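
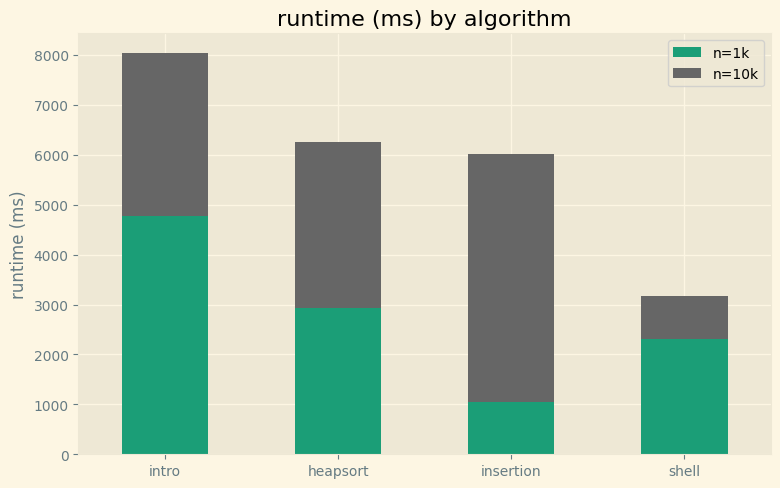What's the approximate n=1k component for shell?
n=1k top ≈ 2000, bottom ≈ 0; segment ≈ 2000.

≈ 2000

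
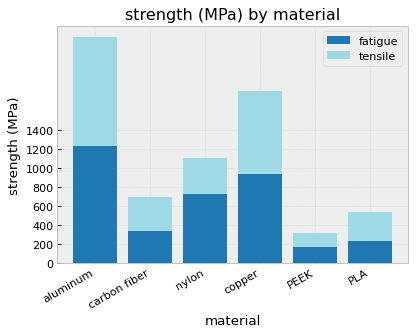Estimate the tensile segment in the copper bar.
≈ 800

tensile top ≈ 1800, bottom ≈ 1000; segment ≈ 800.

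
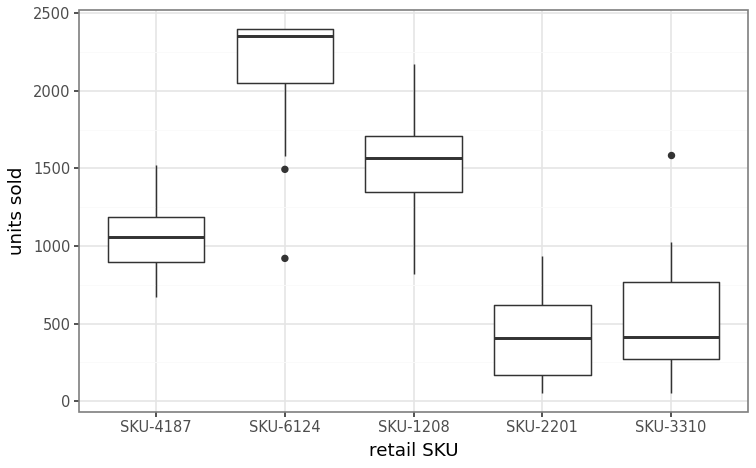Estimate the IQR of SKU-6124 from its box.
Q3 ≈ 2400, Q1 ≈ 2000; IQR ≈ 400.

≈ 400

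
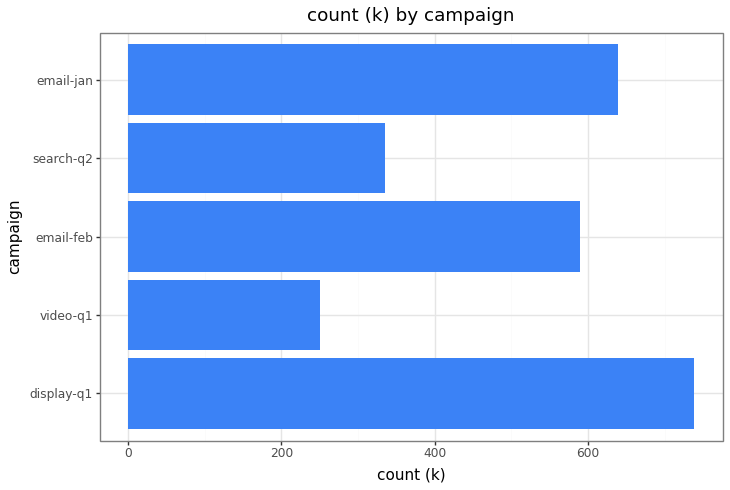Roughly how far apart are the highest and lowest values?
≈ 500

Max display-q1 ≈ 700, min video-q1 ≈ 200; range ≈ 500.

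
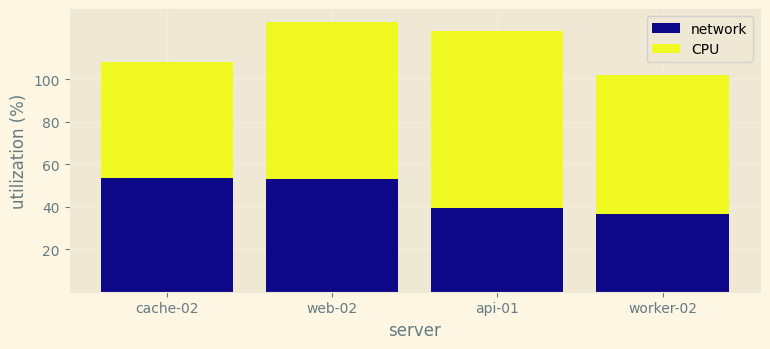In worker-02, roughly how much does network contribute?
network top ≈ 40, bottom ≈ 0; segment ≈ 40.

≈ 40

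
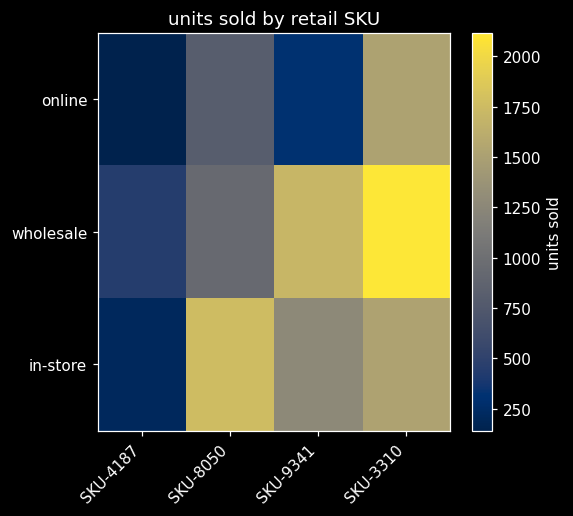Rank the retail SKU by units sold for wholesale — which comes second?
SKU-9341

Top 3 for wholesale: SKU-3310 ≈ 2200, SKU-9341 ≈ 1800, SKU-8050 ≈ 1000.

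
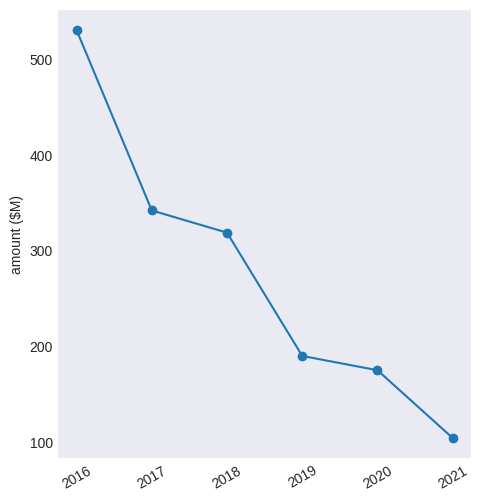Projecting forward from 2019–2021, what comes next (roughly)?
≈ 50

Last three: 200, 150, 100 → slope ≈ -50/step → next ≈ 50.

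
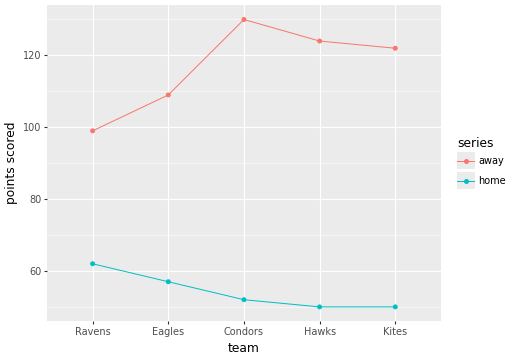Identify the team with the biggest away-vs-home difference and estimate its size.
Condors: away ≈ 130, home ≈ 50 → gap ≈ 80. Next-largest (Hawks) is only ≈ 70.

Condors, ≈ 80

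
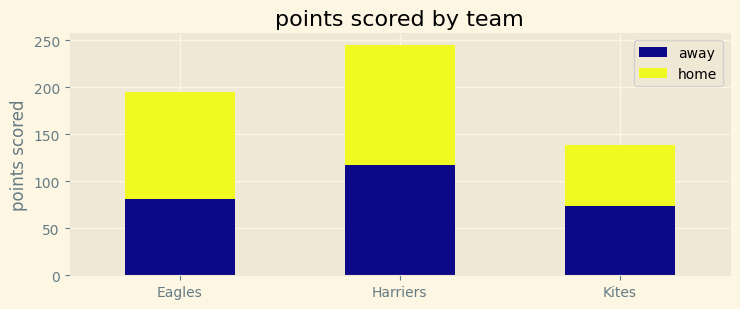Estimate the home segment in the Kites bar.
≈ 75

home top ≈ 150, bottom ≈ 75; segment ≈ 75.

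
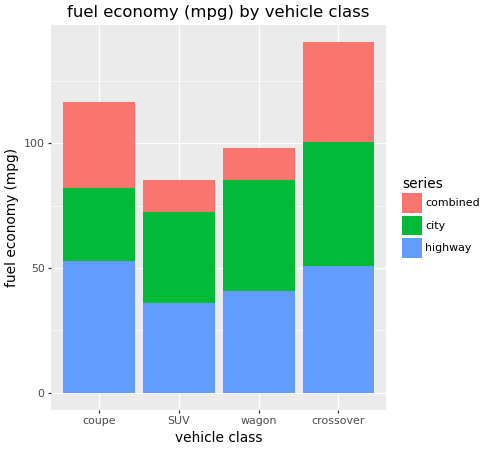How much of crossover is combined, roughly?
combined top ≈ 140, bottom ≈ 100; segment ≈ 40.

≈ 40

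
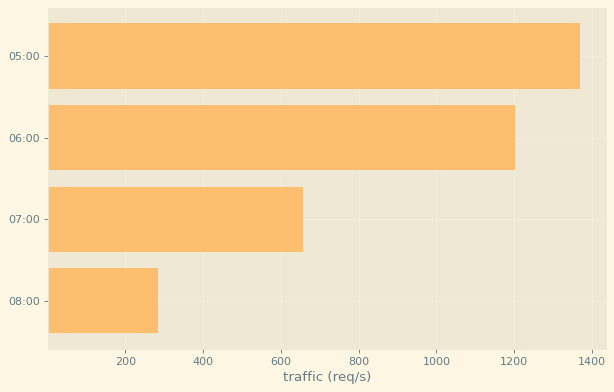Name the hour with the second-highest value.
06:00

Top 3: 05:00 ≈ 1400, 06:00 ≈ 1200, 07:00 ≈ 600.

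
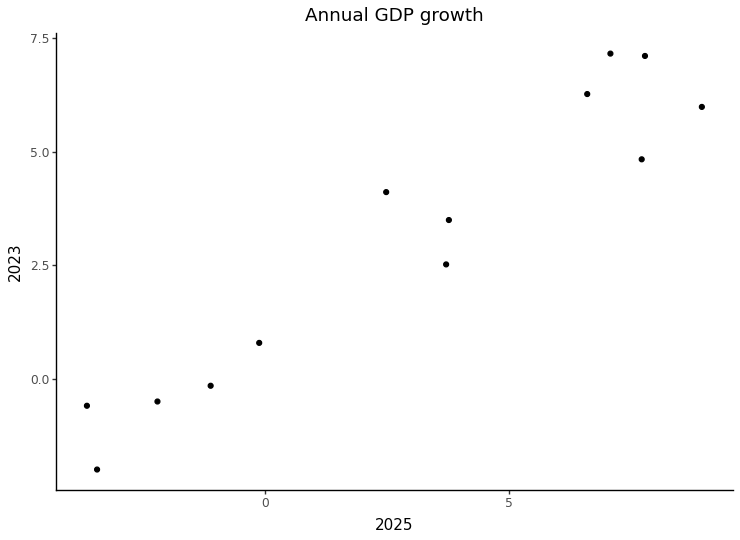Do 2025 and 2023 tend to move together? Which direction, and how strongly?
positive, strong

Points are positively correlated; strong (|r| ≈ 1.0).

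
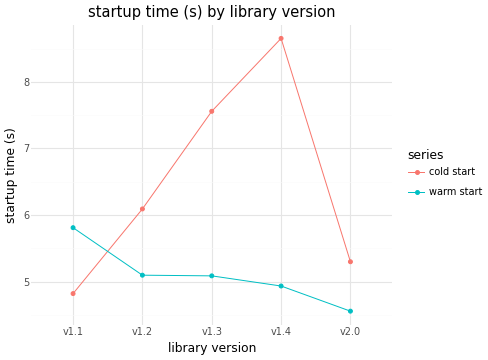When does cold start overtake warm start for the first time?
v1.1: cold start ≈ 5.0 vs warm start ≈ 6.0 (not yet); v1.2: cold start ≈ 6.0 vs warm start ≈ 5.0 (first crossover).

v1.2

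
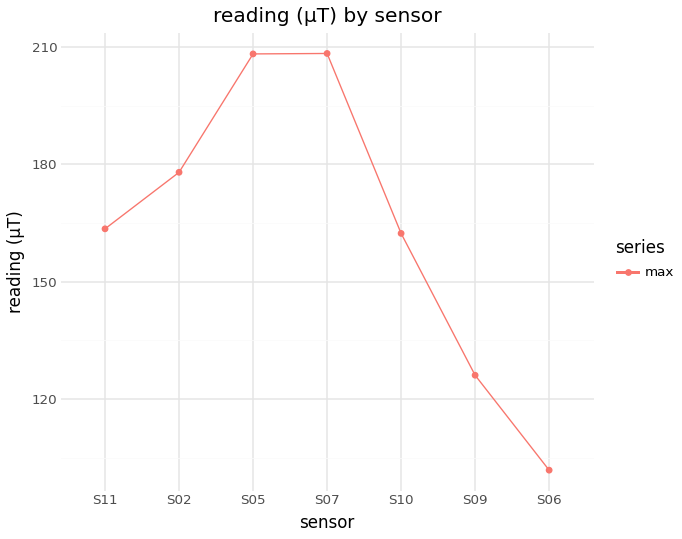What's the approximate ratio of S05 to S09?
S05 ≈ 210, S09 ≈ 130; 210/130 ≈ 1.62.

≈ 1.62×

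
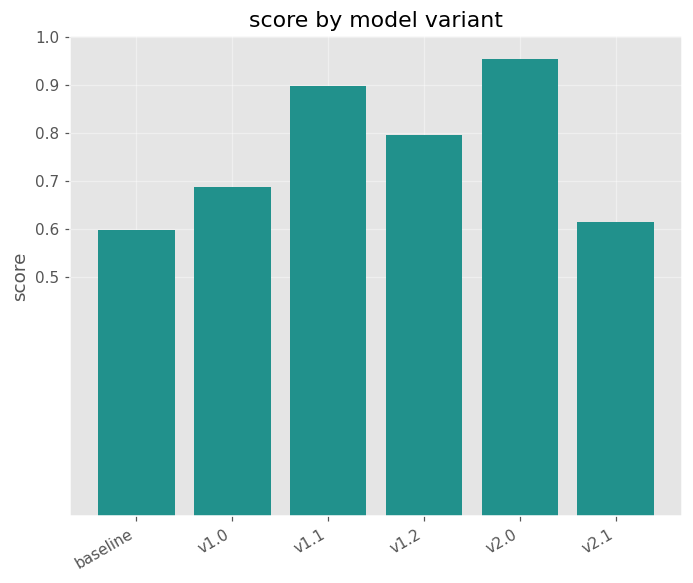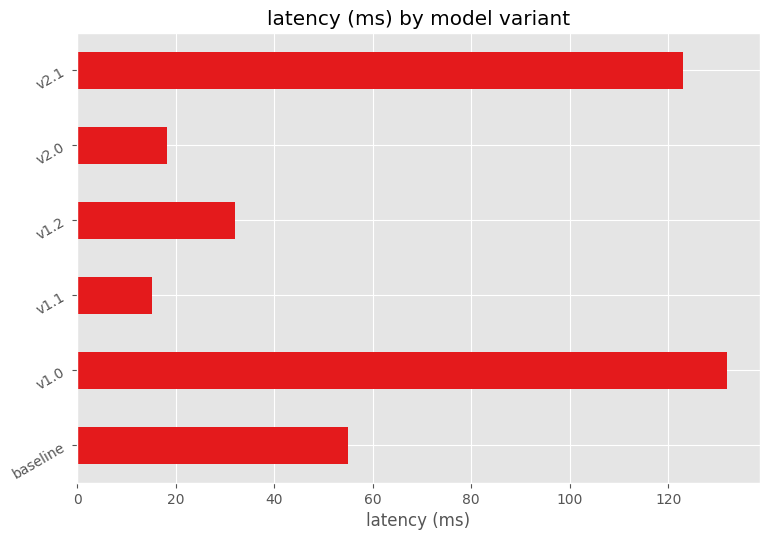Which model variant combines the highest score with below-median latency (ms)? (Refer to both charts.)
v2.0

Chart 2 median latency (ms) ≈ 40; below-median model variants: v1.1, v1.2, v2.0. Among those, v2.0 has the highest score (≈ 1).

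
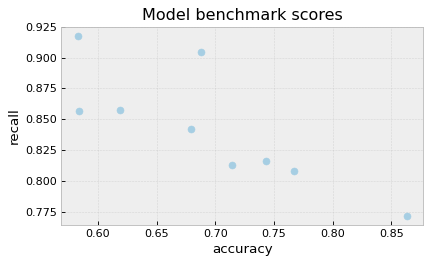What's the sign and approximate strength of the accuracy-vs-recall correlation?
Points are negatively correlated; strong (|r| ≈ 0.8).

negative, strong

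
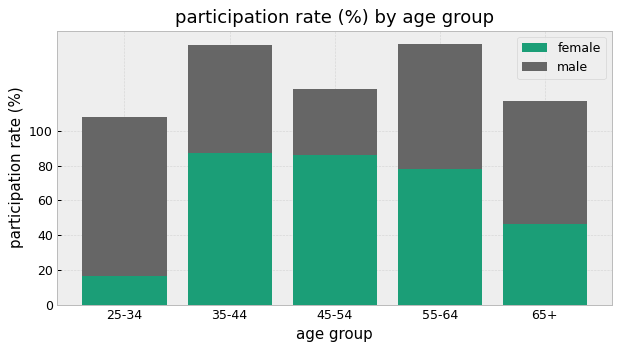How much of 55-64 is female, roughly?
female top ≈ 80, bottom ≈ 0; segment ≈ 80.

≈ 80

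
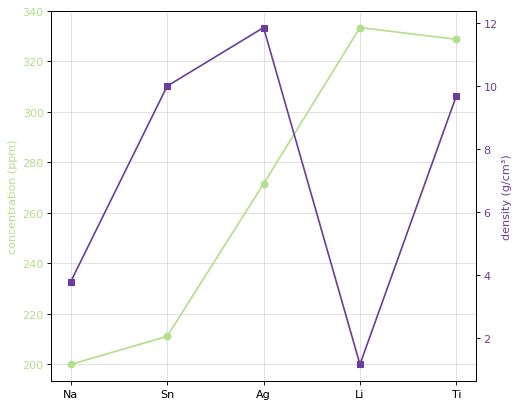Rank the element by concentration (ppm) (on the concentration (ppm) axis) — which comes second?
Top 3 (on the concentration (ppm) axis): Li ≈ 340, Ti ≈ 320, Ag ≈ 280.

Ti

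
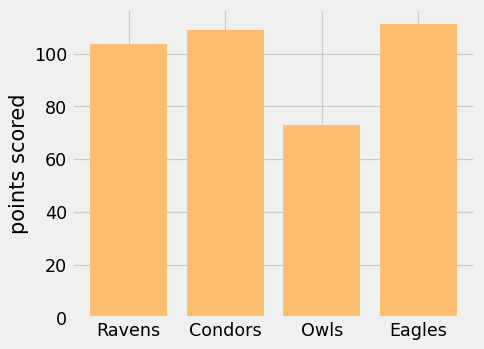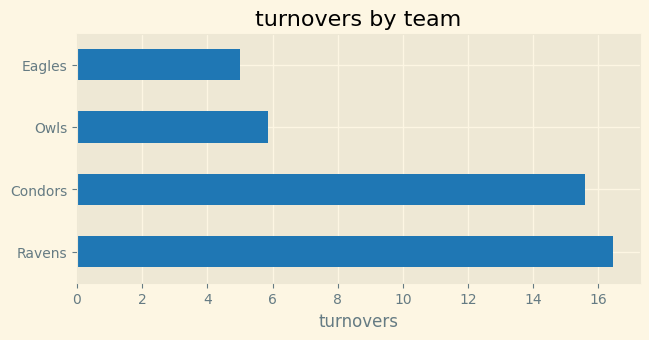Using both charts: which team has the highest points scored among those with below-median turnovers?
Chart 2 median turnovers ≈ 10; below-median teams: Owls, Eagles. Among those, Eagles has the highest points scored (≈ 120).

Eagles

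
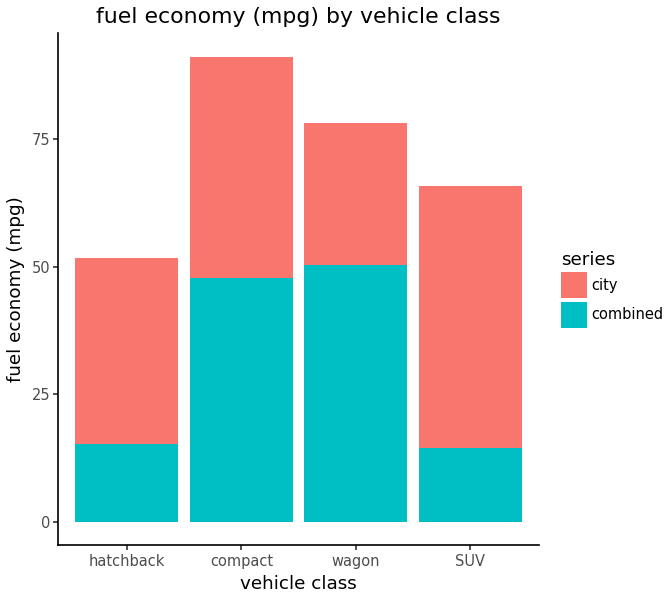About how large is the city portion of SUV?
city top ≈ 70, bottom ≈ 10; segment ≈ 60.

≈ 60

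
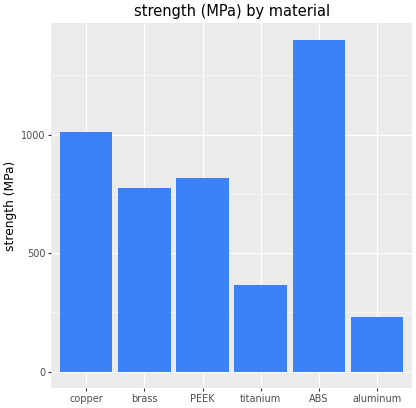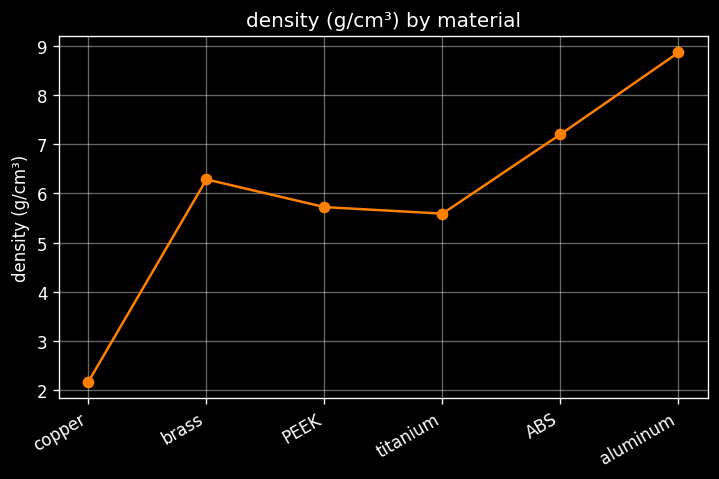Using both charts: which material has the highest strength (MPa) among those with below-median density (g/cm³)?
copper

Chart 2 median density (g/cm³) ≈ 6; below-median materials: copper, PEEK, titanium. Among those, copper has the highest strength (MPa) (≈ 1000).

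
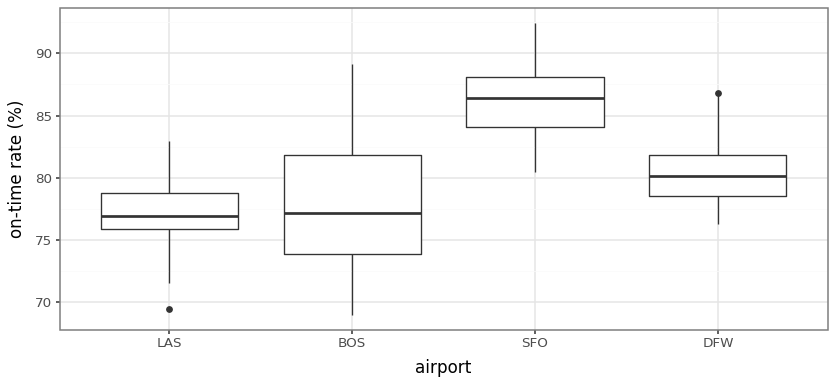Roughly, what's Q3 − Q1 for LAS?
Q3 ≈ 79, Q1 ≈ 76; IQR ≈ 3.

≈ 3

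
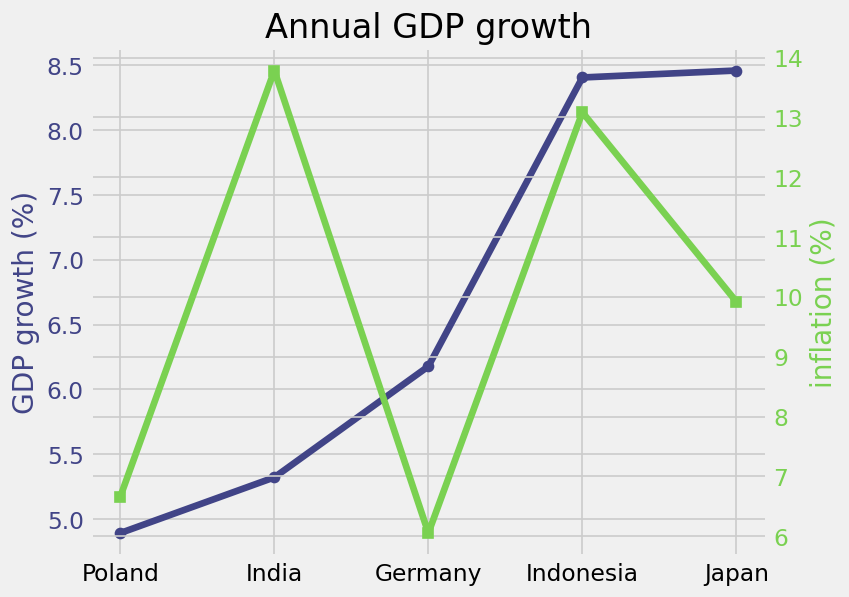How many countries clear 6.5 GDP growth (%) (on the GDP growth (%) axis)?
Above 6.5: Indonesia, Japan.

2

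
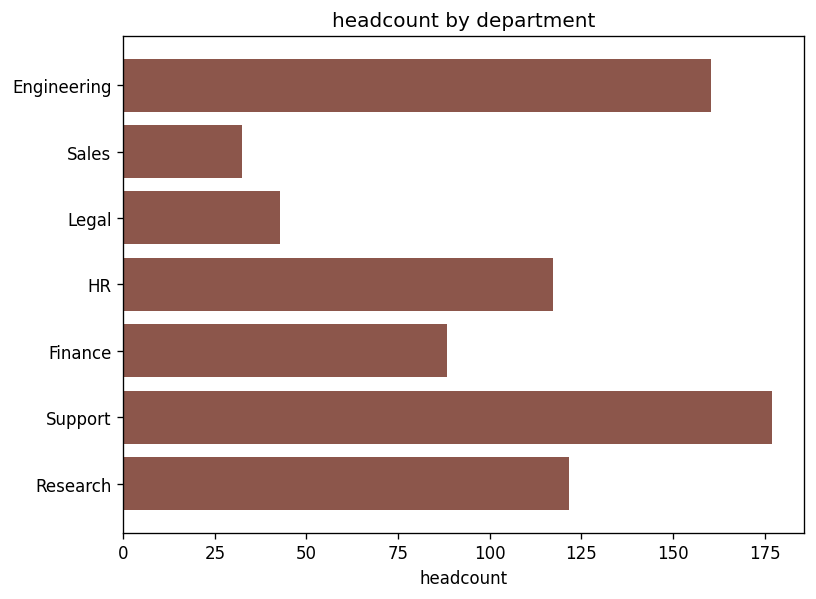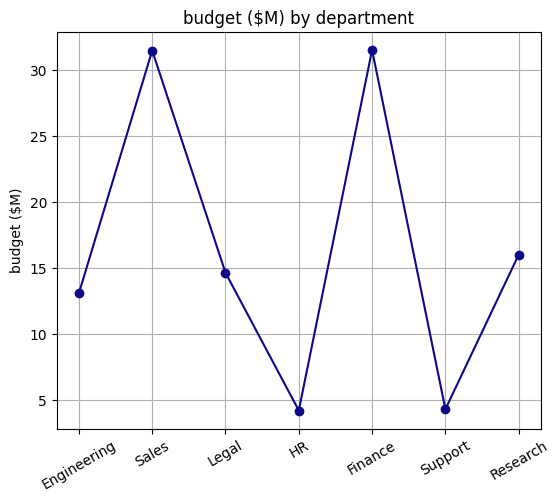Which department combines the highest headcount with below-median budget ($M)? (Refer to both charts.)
Chart 2 median budget ($M) ≈ 15; below-median departments: Engineering, HR, Support. Among those, Support has the highest headcount (≈ 180).

Support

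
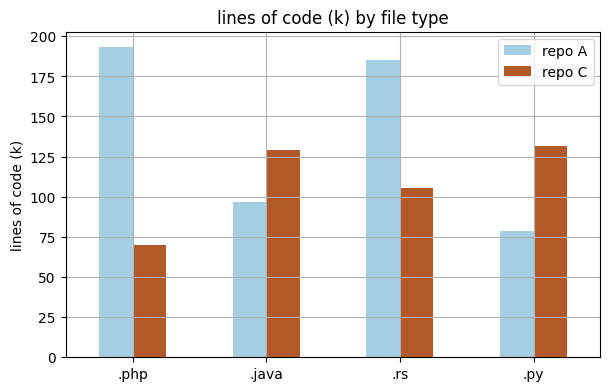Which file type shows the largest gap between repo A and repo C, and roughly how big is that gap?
.php: repo A ≈ 200, repo C ≈ 60 → gap ≈ 140. Next-largest (.rs) is only ≈ 80.

.php, ≈ 140 k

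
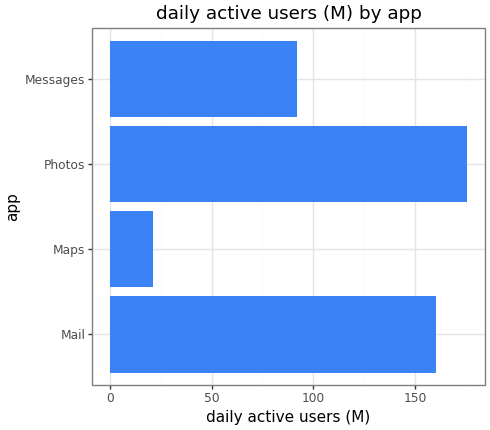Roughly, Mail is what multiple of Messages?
Mail ≈ 160, Messages ≈ 100; 160/100 ≈ 1.6.

≈ 1.6×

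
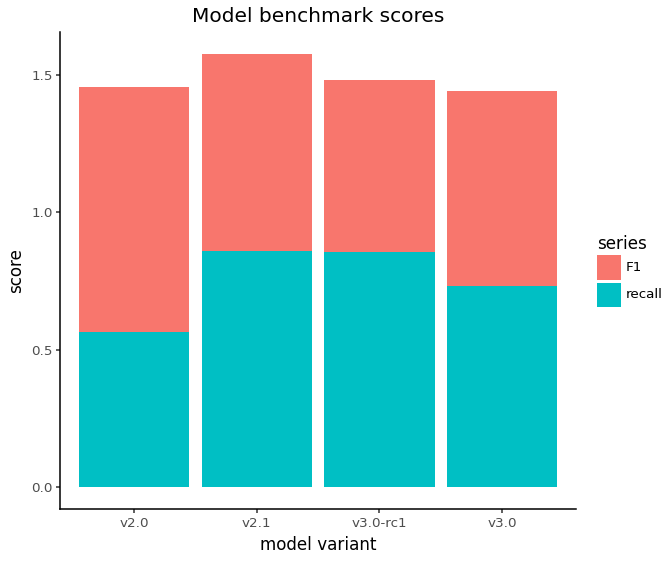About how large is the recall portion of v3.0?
≈ 0.8

recall top ≈ 0.8, bottom ≈ 0.0; segment ≈ 0.8.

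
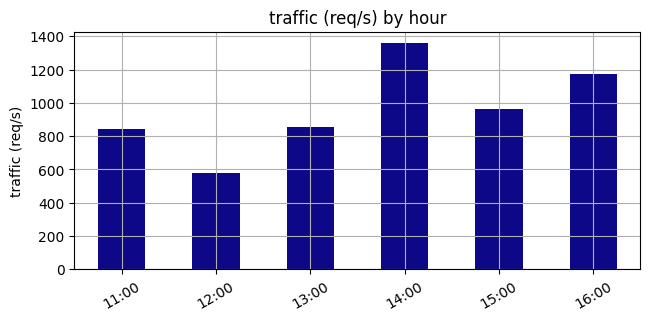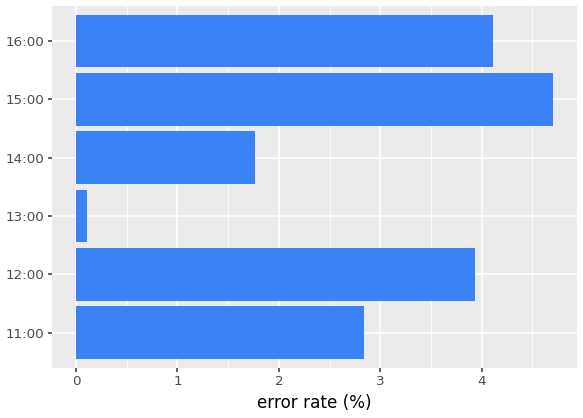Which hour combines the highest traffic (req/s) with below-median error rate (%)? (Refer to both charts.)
14:00

Chart 2 median error rate (%) ≈ 3.5; below-median hours: 11:00, 13:00, 14:00. Among those, 14:00 has the highest traffic (req/s) (≈ 1400).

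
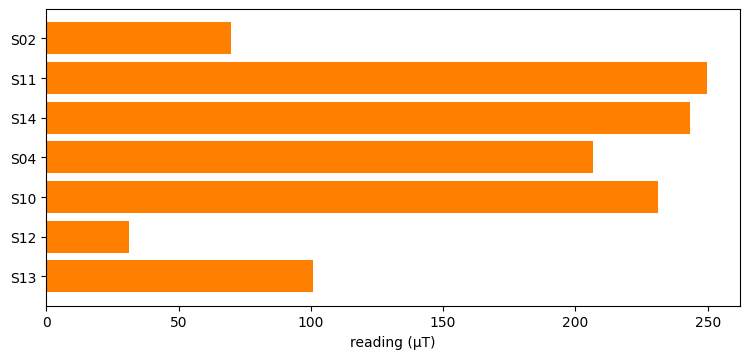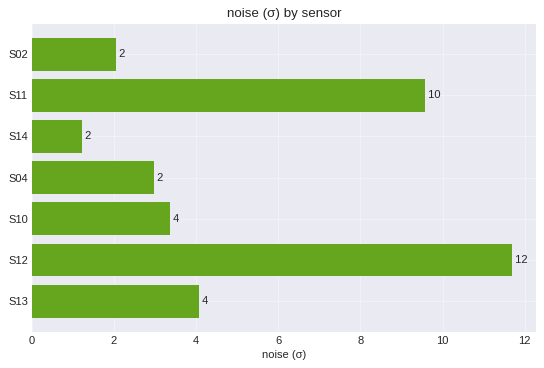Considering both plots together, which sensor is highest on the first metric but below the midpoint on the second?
Chart 2 median noise (σ) ≈ 4; below-median sensors: S02, S14, S04. Among those, S14 has the highest reading (µT) (≈ 250).

S14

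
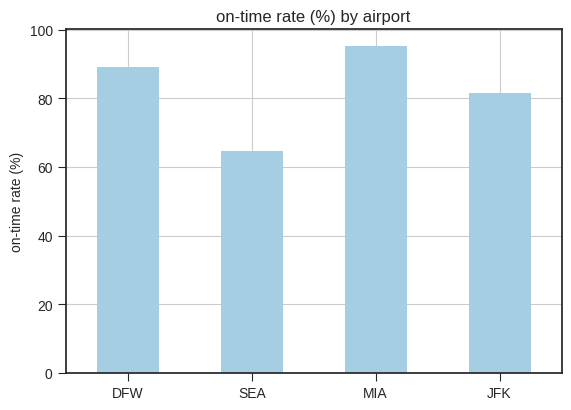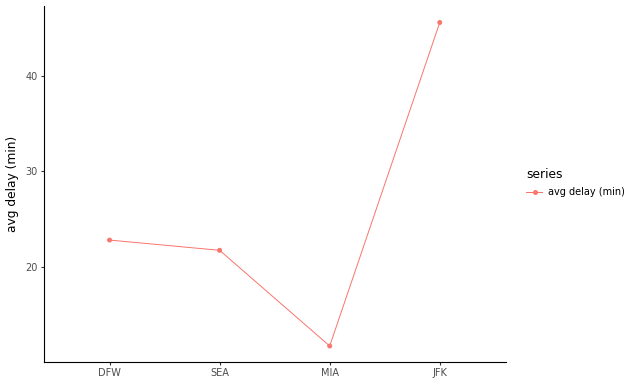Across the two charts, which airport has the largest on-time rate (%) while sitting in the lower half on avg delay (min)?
MIA

Chart 2 median avg delay (min) ≈ 20; below-median airports: SEA, MIA. Among those, MIA has the highest on-time rate (%) (≈ 100).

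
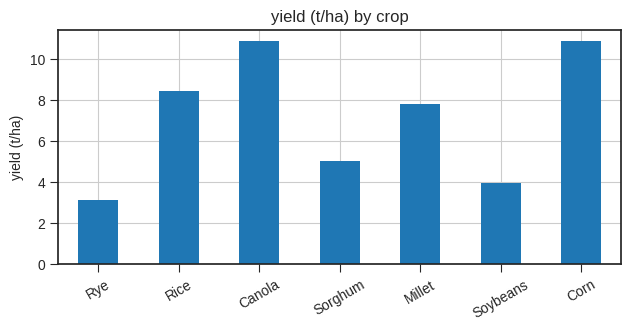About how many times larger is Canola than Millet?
Canola ≈ 11, Millet ≈ 8; 11/8 ≈ 1.38.

≈ 1.38×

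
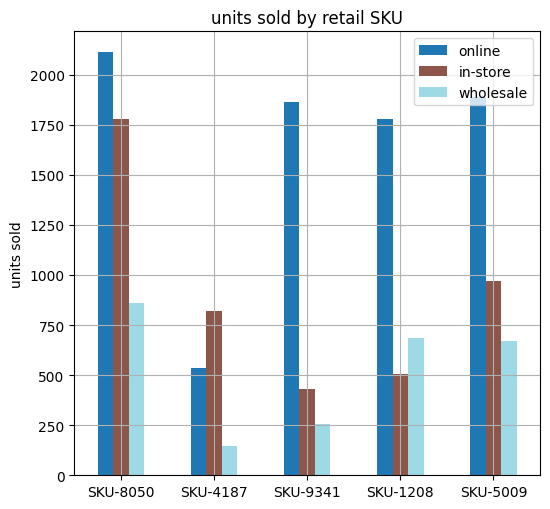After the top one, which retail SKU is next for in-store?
Top 3 for in-store: SKU-8050 ≈ 1800, SKU-5009 ≈ 1000, SKU-4187 ≈ 800.

SKU-5009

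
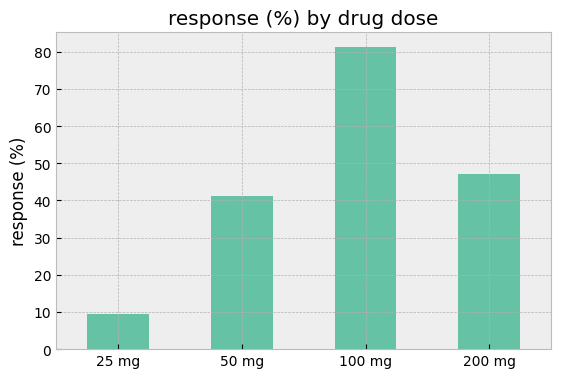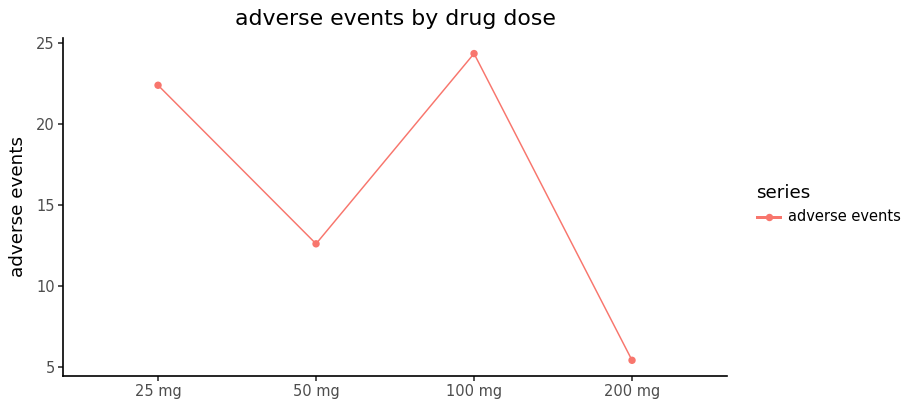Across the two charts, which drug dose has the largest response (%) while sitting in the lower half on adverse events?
Chart 2 median adverse events ≈ 20; below-median drug doses: 50 mg, 200 mg. Among those, 200 mg has the highest response (%) (≈ 50).

200 mg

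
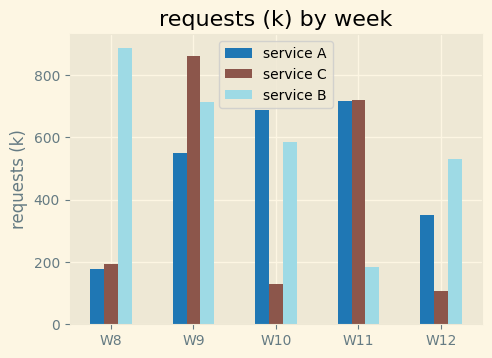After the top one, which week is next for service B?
Top 3 for service B: W8 ≈ 900, W9 ≈ 700, W10 ≈ 600.

W9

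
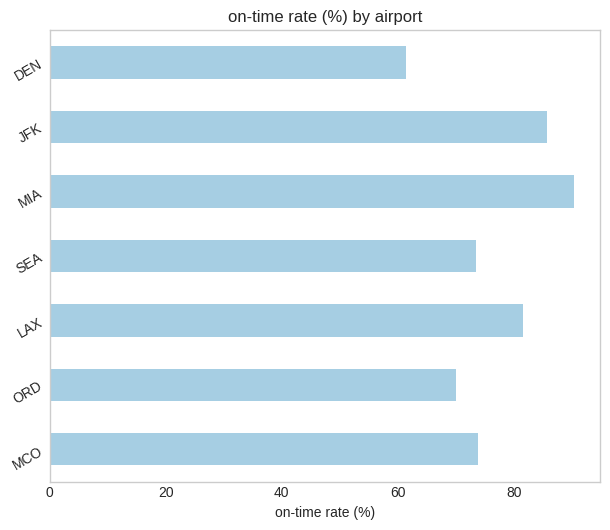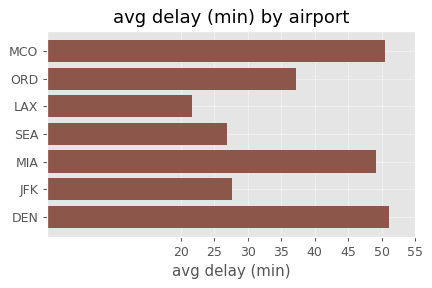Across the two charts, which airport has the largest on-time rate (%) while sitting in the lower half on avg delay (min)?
Chart 2 median avg delay (min) ≈ 35; below-median airports: LAX, SEA, JFK. Among those, JFK has the highest on-time rate (%) (≈ 90).

JFK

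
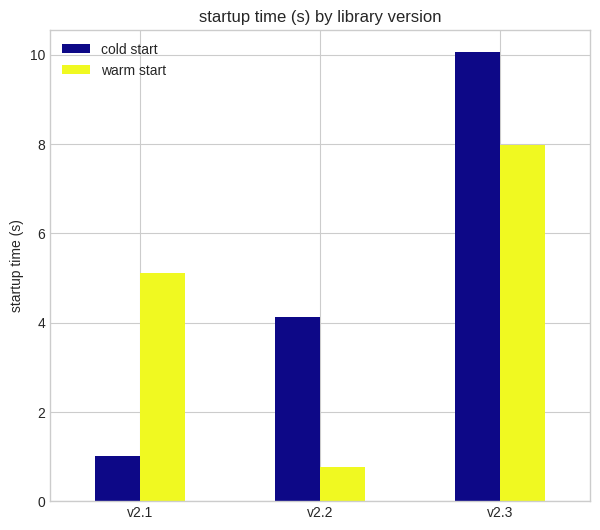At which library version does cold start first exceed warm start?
v2.2

v2.1: cold start ≈ 1 vs warm start ≈ 5 (not yet); v2.2: cold start ≈ 4 vs warm start ≈ 1 (first crossover).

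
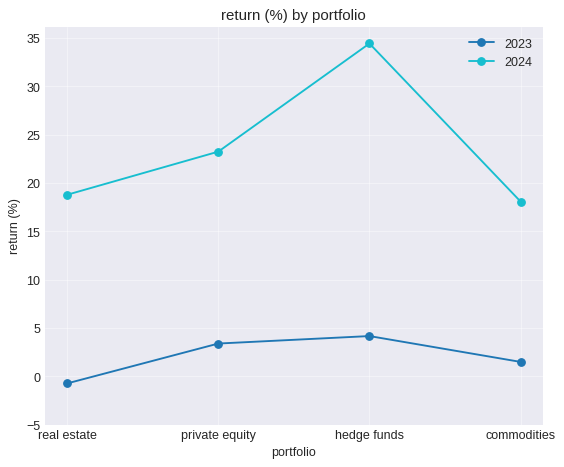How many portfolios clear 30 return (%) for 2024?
1

Above 30: hedge funds.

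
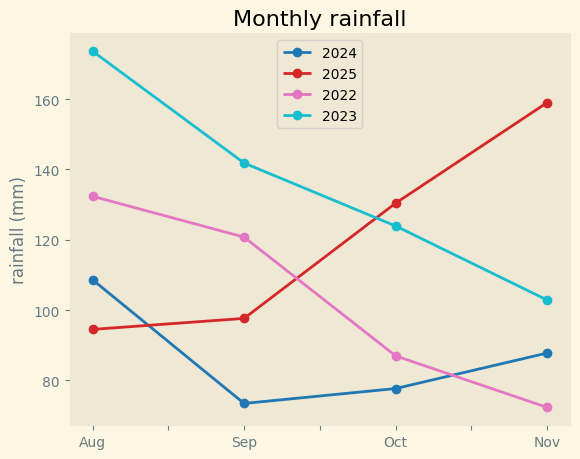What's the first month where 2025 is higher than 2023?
Oct

Sep: 2025 ≈ 100 vs 2023 ≈ 140 (not yet); Oct: 2025 ≈ 130 vs 2023 ≈ 120 (first crossover).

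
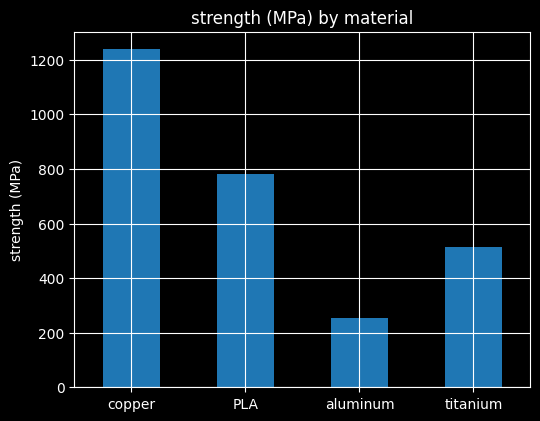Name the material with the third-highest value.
Top 4: copper ≈ 1200, PLA ≈ 800, titanium ≈ 600, aluminum ≈ 200.

titanium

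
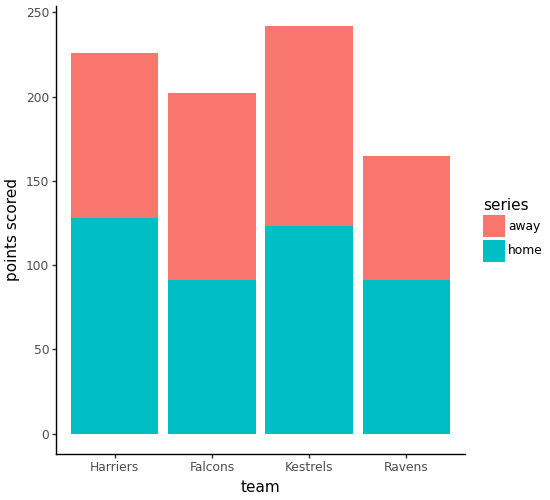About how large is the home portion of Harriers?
≈ 125

home top ≈ 125, bottom ≈ 0; segment ≈ 125.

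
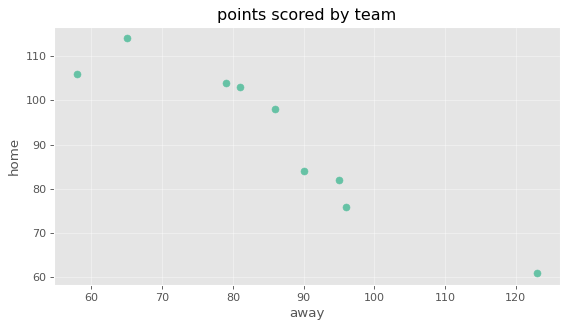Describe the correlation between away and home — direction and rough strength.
Points are negatively correlated; strong (|r| ≈ 0.9).

negative, strong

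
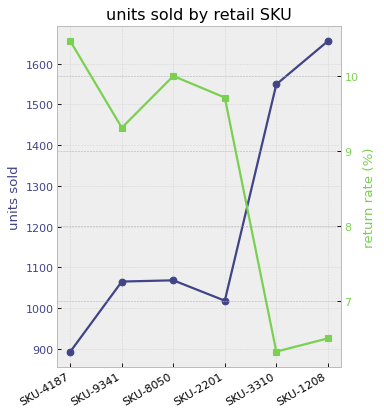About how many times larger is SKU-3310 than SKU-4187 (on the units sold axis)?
SKU-3310 ≈ 1500, SKU-4187 ≈ 900; 1500/900 ≈ 1.67.

≈ 1.67×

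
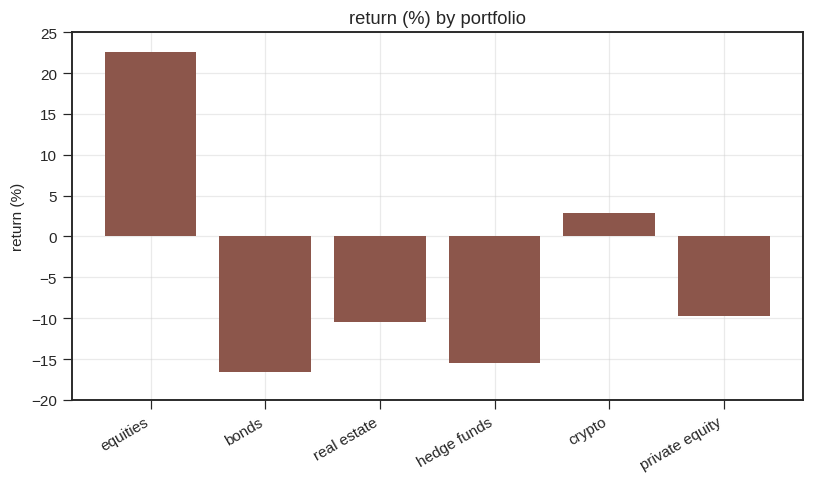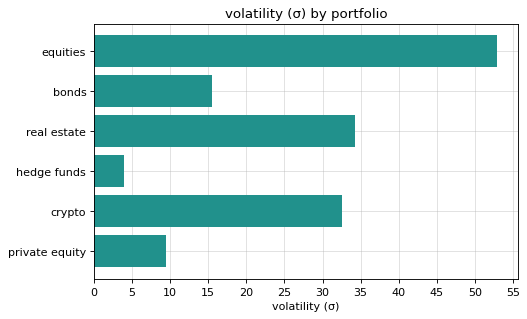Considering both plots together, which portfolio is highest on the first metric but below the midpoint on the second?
private equity

Chart 2 median volatility (σ) ≈ 25; below-median portfolios: bonds, hedge funds, private equity. Among those, private equity has the highest return (%) (≈ -10).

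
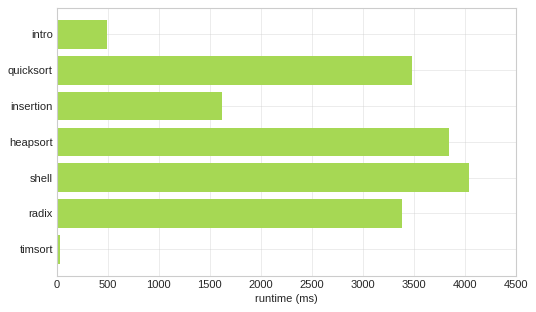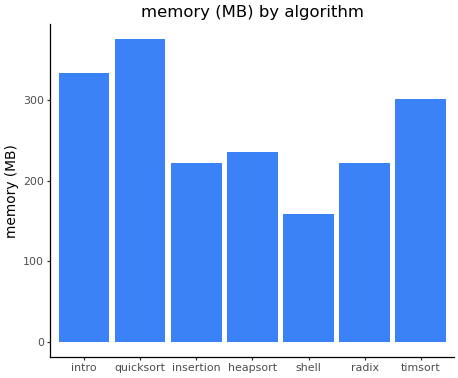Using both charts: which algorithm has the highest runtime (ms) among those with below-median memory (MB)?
Chart 2 median memory (MB) ≈ 250; below-median algorithms: insertion, shell, radix. Among those, shell has the highest runtime (ms) (≈ 4000).

shell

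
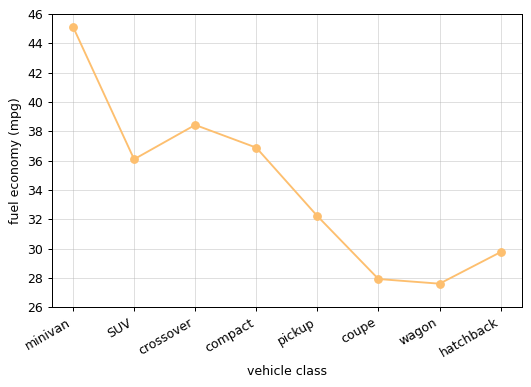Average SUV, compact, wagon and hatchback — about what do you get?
≈ 32

(36 + 36 + 28 + 30) / 4 ≈ 32.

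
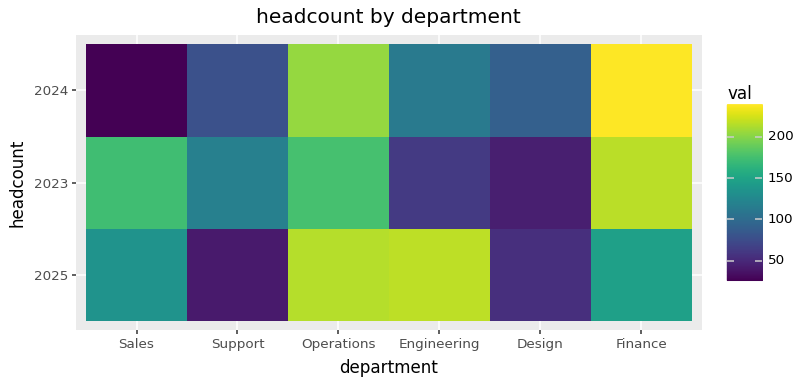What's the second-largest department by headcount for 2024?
Operations

Top 3 for 2024: Finance ≈ 240, Operations ≈ 200, Engineering ≈ 120.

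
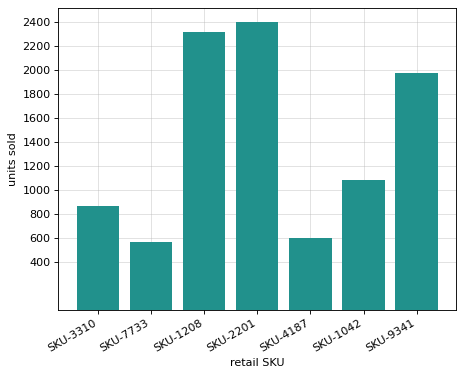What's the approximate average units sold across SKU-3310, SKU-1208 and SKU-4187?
≈ 1267

(800 + 2400 + 600) / 3 ≈ 1267.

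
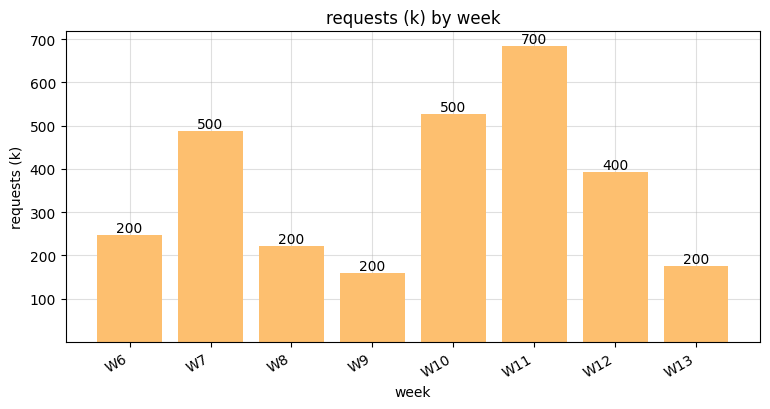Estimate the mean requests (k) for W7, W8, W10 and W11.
≈ 475

(500 + 200 + 500 + 700) / 4 ≈ 475.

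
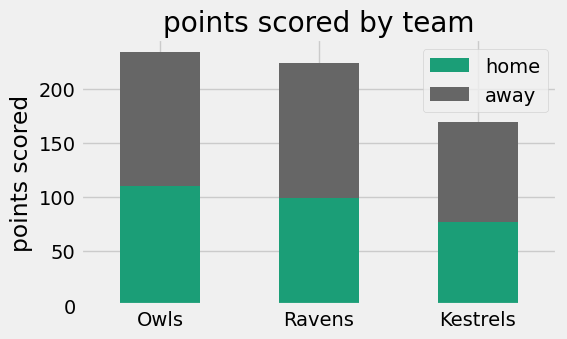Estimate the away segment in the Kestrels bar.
≈ 80

away top ≈ 160, bottom ≈ 80; segment ≈ 80.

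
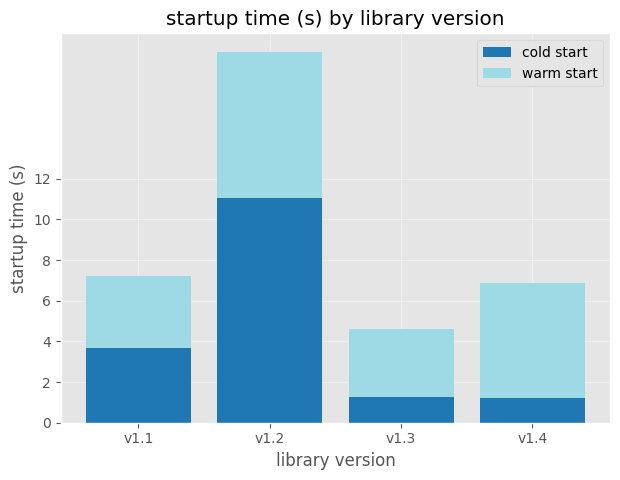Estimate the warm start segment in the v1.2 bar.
warm start top ≈ 18, bottom ≈ 12; segment ≈ 6.

≈ 6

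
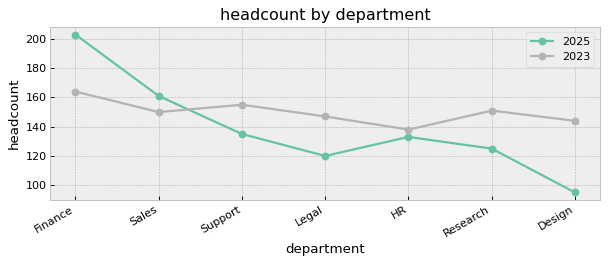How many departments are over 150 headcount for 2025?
2

Above 150: Finance, Sales.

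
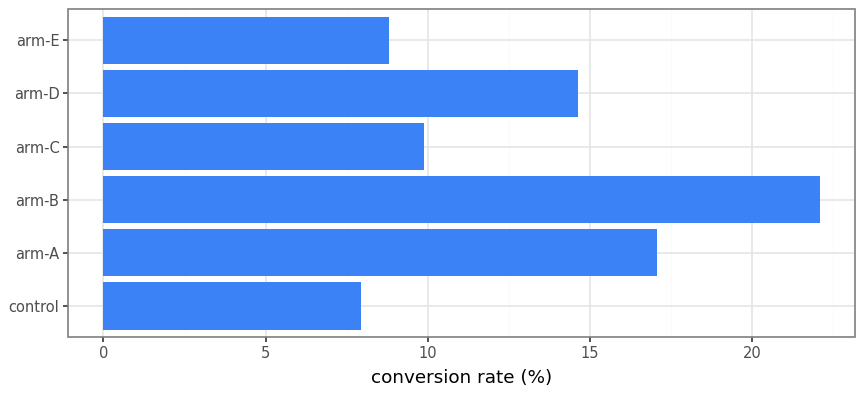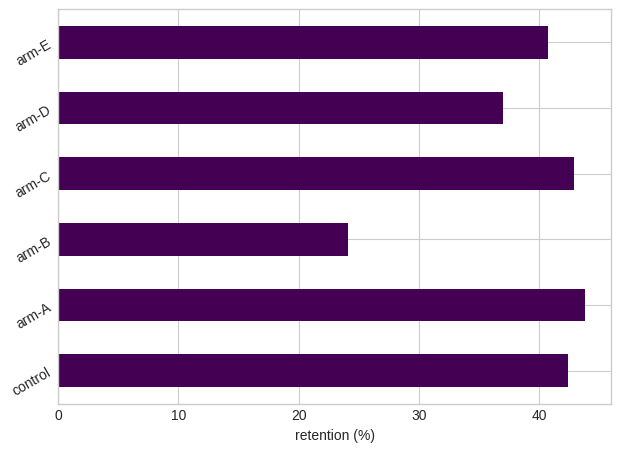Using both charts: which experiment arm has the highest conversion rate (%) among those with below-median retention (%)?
Chart 2 median retention (%) ≈ 40; below-median experiment arms: arm-B, arm-D, arm-E. Among those, arm-B has the highest conversion rate (%) (≈ 20).

arm-B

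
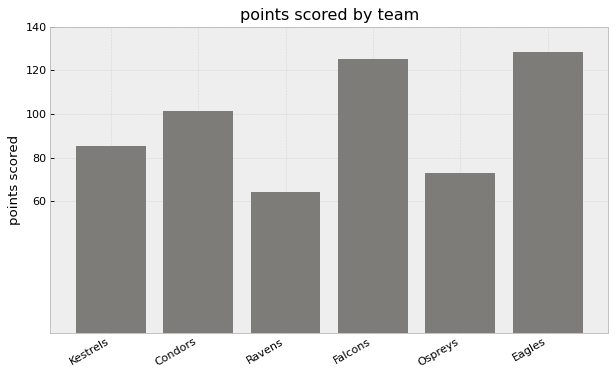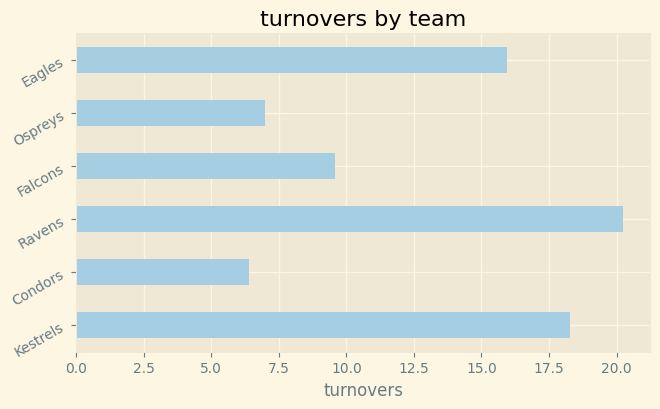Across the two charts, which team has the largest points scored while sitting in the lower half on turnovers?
Falcons

Chart 2 median turnovers ≈ 12; below-median teams: Condors, Falcons, Ospreys. Among those, Falcons has the highest points scored (≈ 120).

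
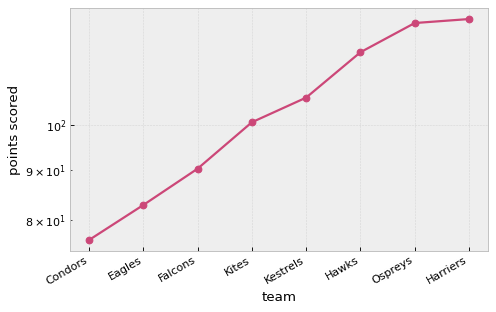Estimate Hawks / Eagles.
≈ 1.41×

Hawks ≈ 120, Eagles ≈ 85; 120/85 ≈ 1.41.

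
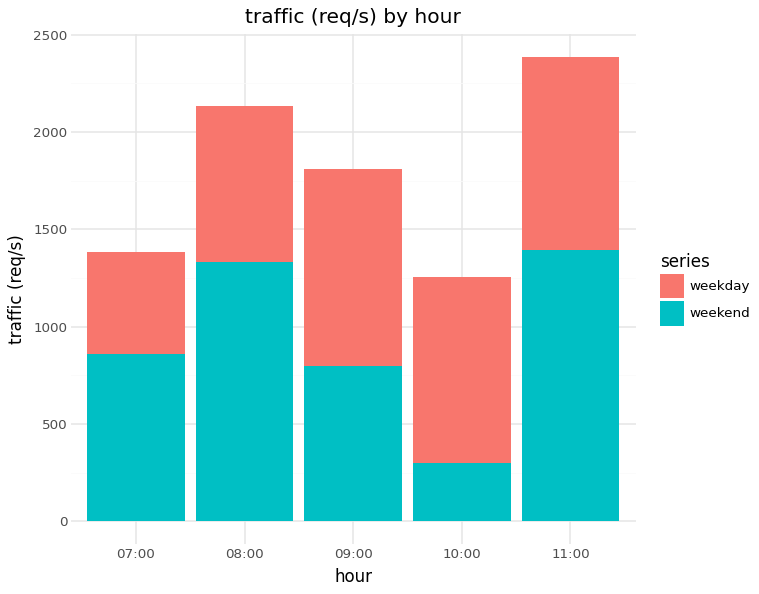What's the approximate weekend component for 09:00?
≈ 800

weekend top ≈ 800, bottom ≈ 0; segment ≈ 800.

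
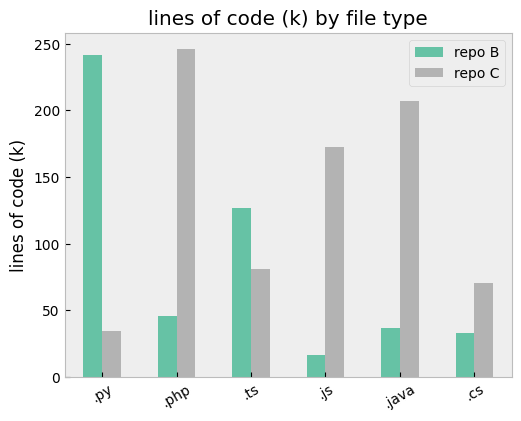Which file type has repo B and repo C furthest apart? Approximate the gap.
.py: repo B ≈ 250, repo C ≈ 25 → gap ≈ 225. Next-largest (.php) is only ≈ 200.

.py, ≈ 225 k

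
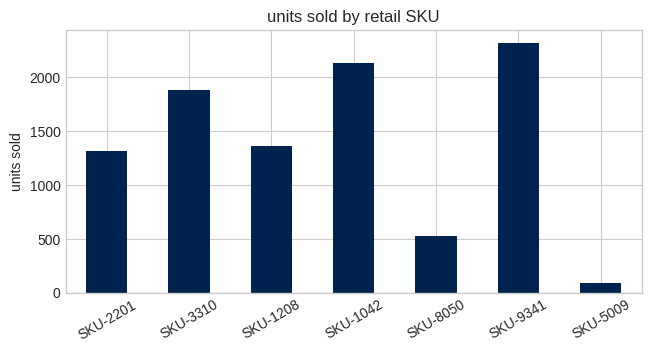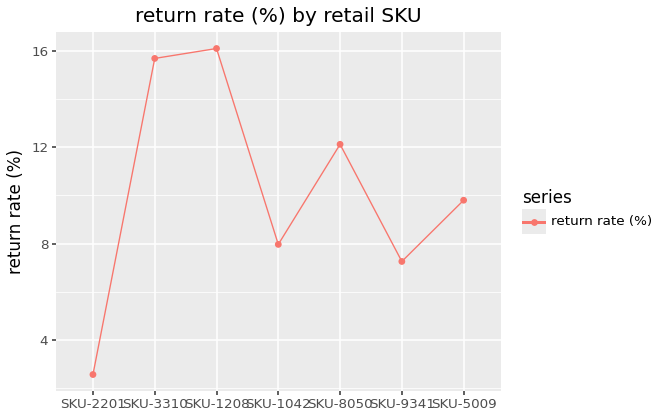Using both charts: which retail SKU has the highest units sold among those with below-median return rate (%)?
SKU-9341

Chart 2 median return rate (%) ≈ 10; below-median retail SKUs: SKU-2201, SKU-1042, SKU-9341. Among those, SKU-9341 has the highest units sold (≈ 2500).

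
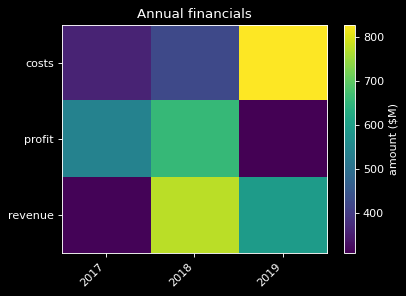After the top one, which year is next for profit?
Top 3 for profit: 2018 ≈ 650, 2017 ≈ 550, 2019 ≈ 300.

2017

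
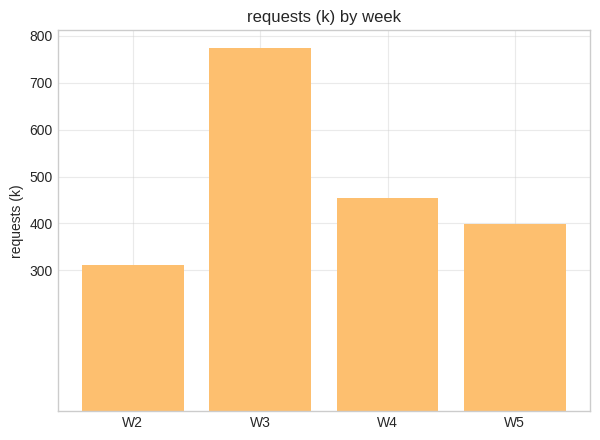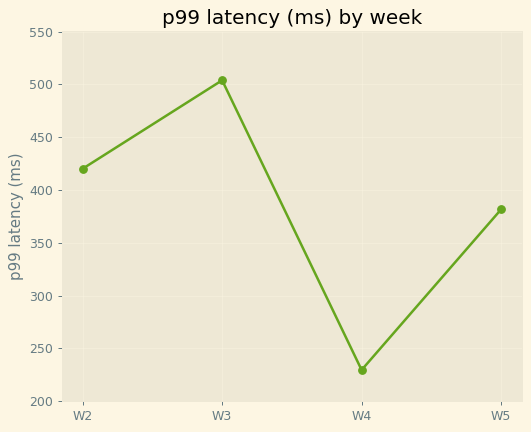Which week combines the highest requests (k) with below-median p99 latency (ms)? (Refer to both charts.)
Chart 2 median p99 latency (ms) ≈ 400; below-median weeks: W4, W5. Among those, W4 has the highest requests (k) (≈ 500).

W4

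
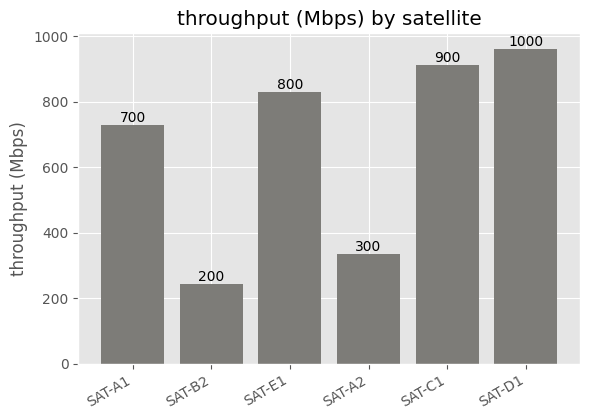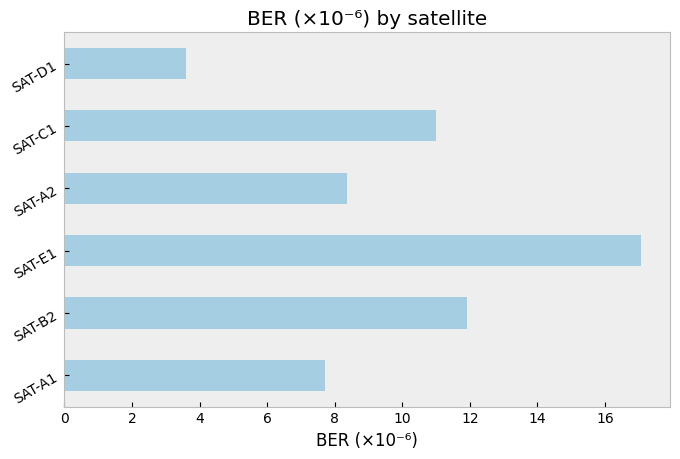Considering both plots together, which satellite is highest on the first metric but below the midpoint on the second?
Chart 2 median BER (×10⁻⁶) ≈ 10; below-median satellites: SAT-A1, SAT-A2, SAT-D1. Among those, SAT-D1 has the highest throughput (Mbps) (≈ 1000).

SAT-D1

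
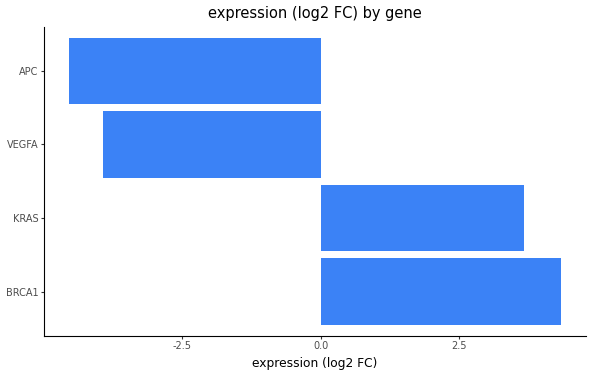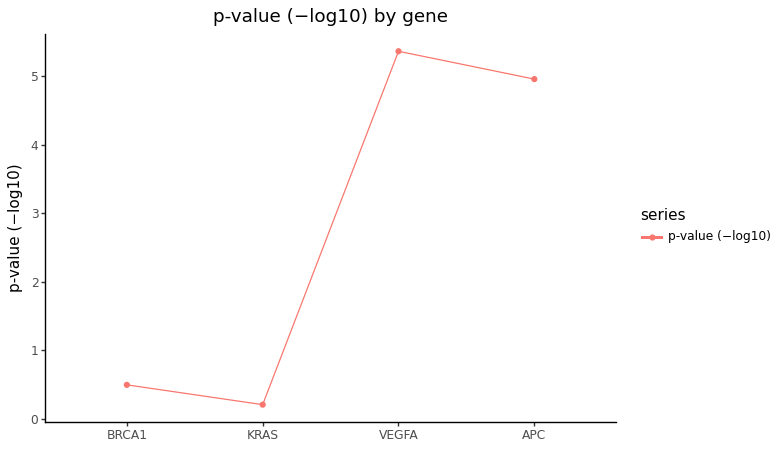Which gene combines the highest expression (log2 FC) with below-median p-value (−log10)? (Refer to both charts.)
BRCA1

Chart 2 median p-value (−log10) ≈ 2.5; below-median genes: BRCA1, KRAS. Among those, BRCA1 has the highest expression (log2 FC) (≈ 4.5).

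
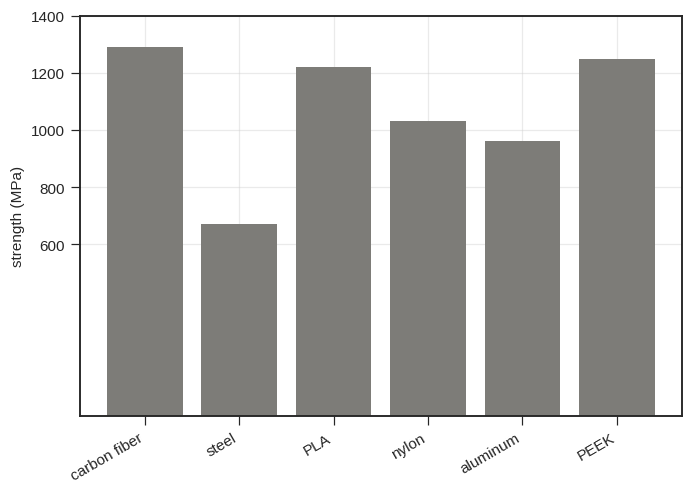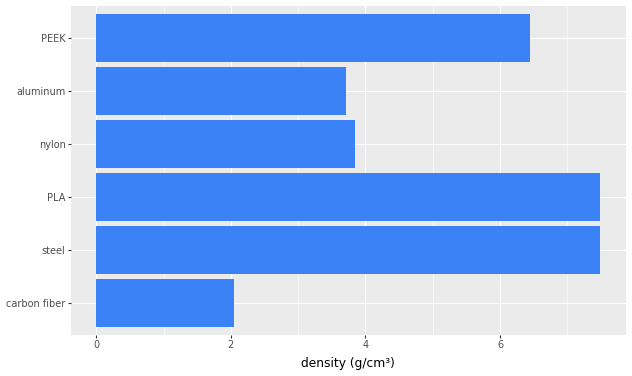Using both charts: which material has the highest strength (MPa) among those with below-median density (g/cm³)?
carbon fiber

Chart 2 median density (g/cm³) ≈ 5; below-median materials: carbon fiber, nylon, aluminum. Among those, carbon fiber has the highest strength (MPa) (≈ 1200).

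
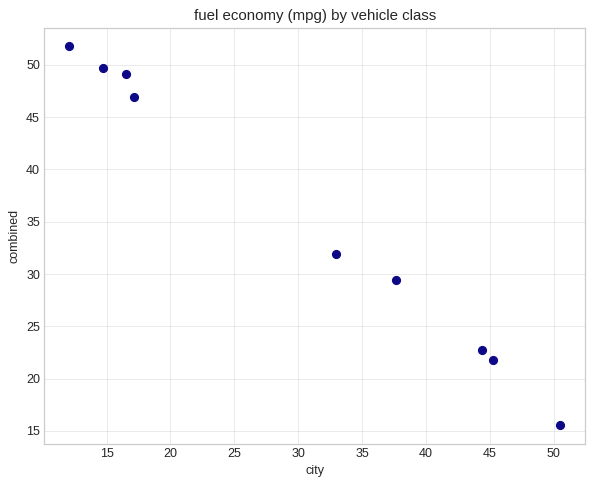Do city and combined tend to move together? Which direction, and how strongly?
negative, strong

Points are negatively correlated; strong (|r| ≈ 1.0).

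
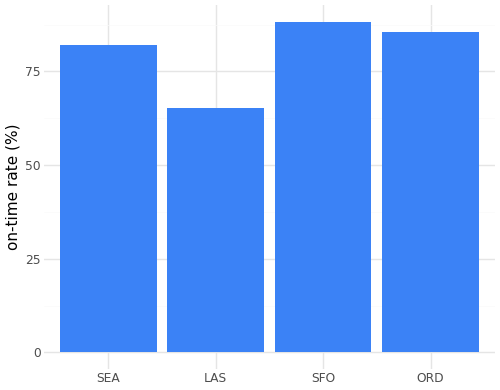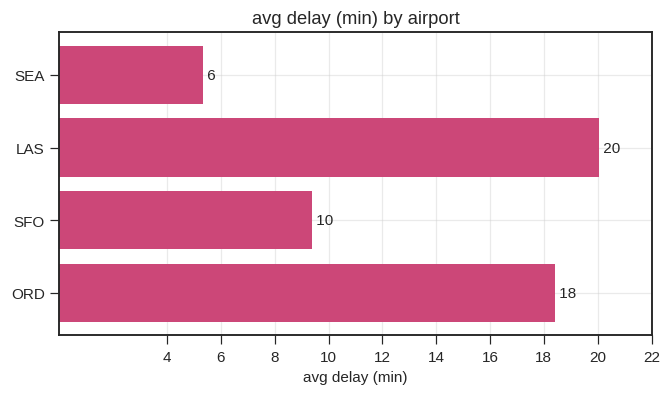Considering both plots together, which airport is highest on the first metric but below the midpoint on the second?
SFO

Chart 2 median avg delay (min) ≈ 14; below-median airports: SEA, SFO. Among those, SFO has the highest on-time rate (%) (≈ 90).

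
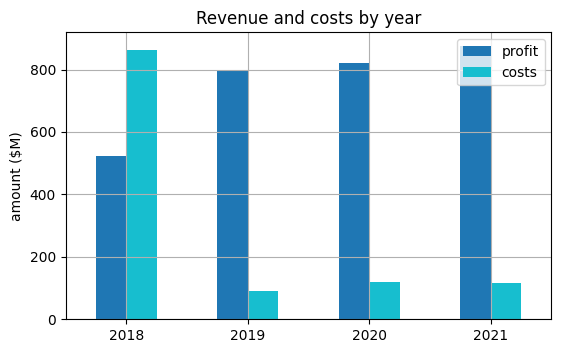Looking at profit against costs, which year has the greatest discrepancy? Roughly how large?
2021: profit ≈ 900, costs ≈ 100 → gap ≈ 800. Next-largest (2019) is only ≈ 700.

2021, ≈ 800 $M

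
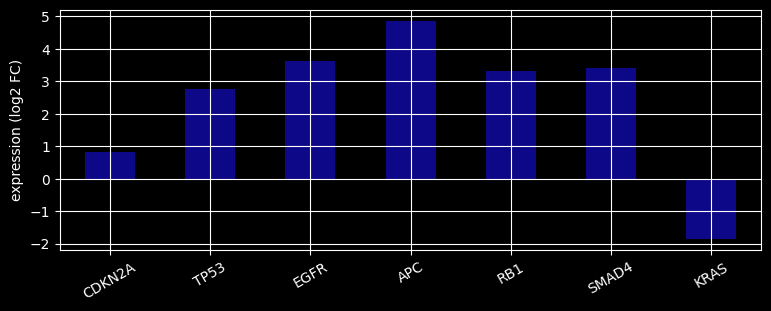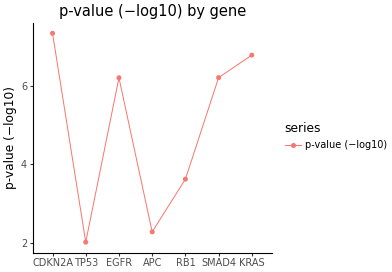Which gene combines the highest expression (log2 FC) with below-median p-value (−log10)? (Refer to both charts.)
APC

Chart 2 median p-value (−log10) ≈ 6; below-median genes: TP53, APC, RB1. Among those, APC has the highest expression (log2 FC) (≈ 5).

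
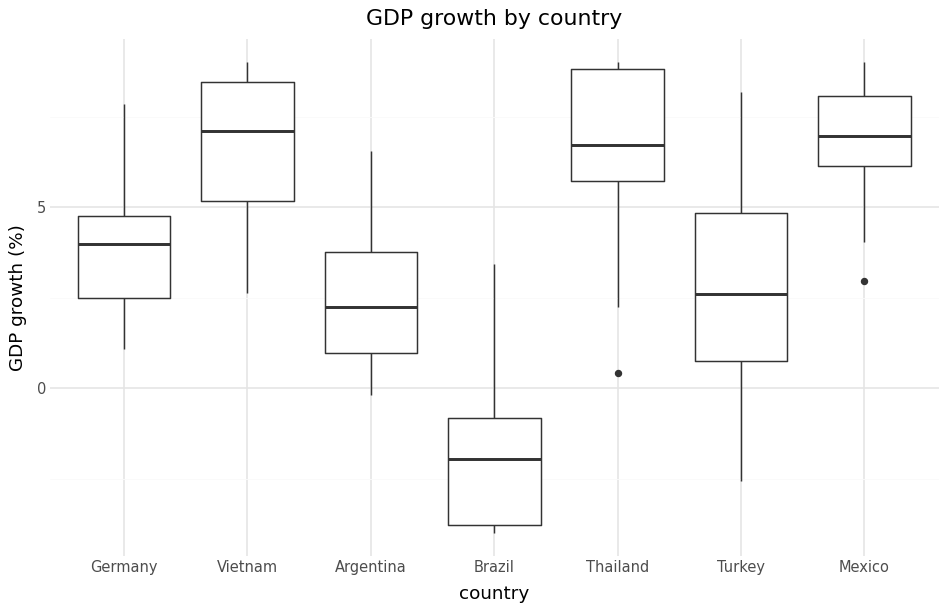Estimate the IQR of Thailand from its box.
≈ 3

Q3 ≈ 9, Q1 ≈ 6; IQR ≈ 3.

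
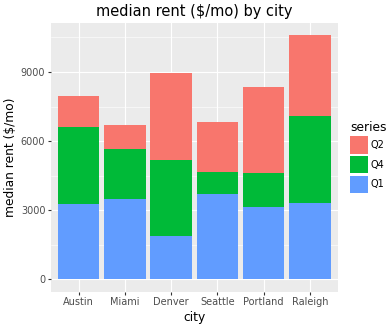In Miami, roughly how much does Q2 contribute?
≈ 1000

Q2 top ≈ 7000, bottom ≈ 6000; segment ≈ 1000.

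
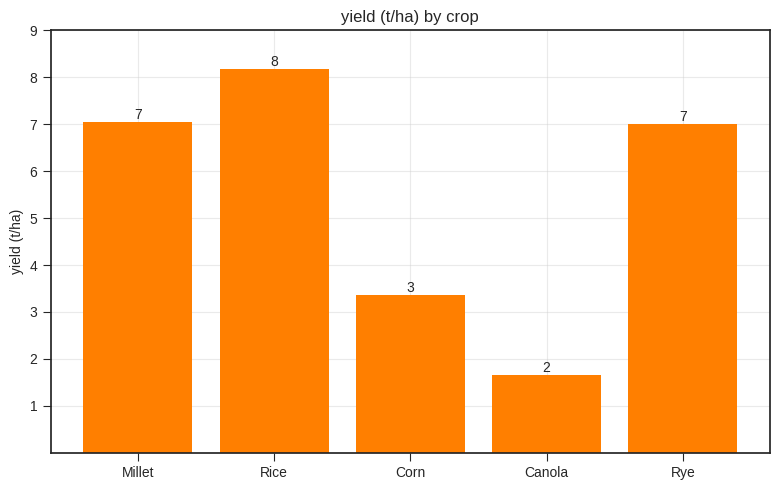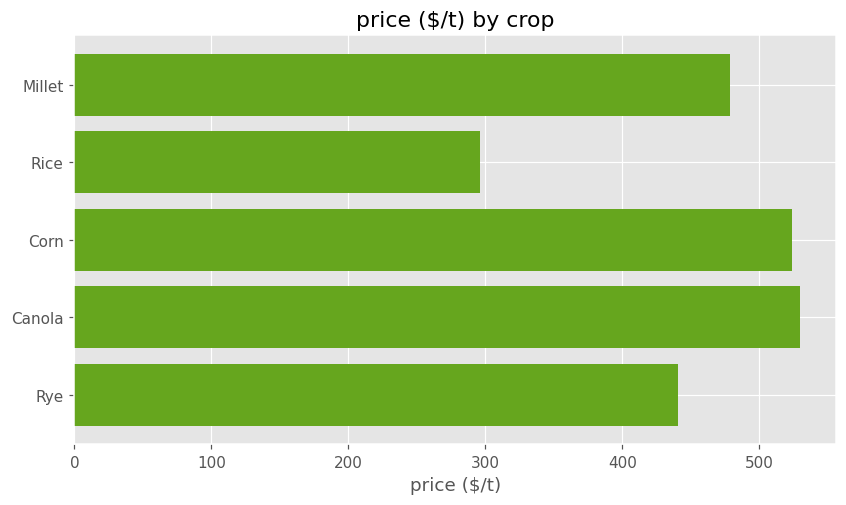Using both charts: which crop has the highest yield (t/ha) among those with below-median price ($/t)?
Chart 2 median price ($/t) ≈ 500; below-median crops: Rice, Rye. Among those, Rice has the highest yield (t/ha) (≈ 8).

Rice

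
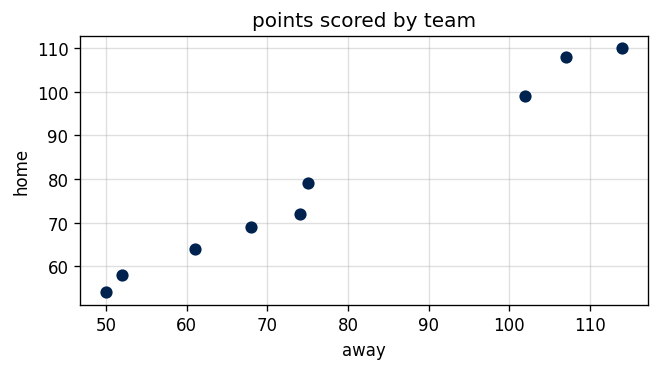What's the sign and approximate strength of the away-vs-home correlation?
positive, strong

Points are positively correlated; strong (|r| ≈ 1.0).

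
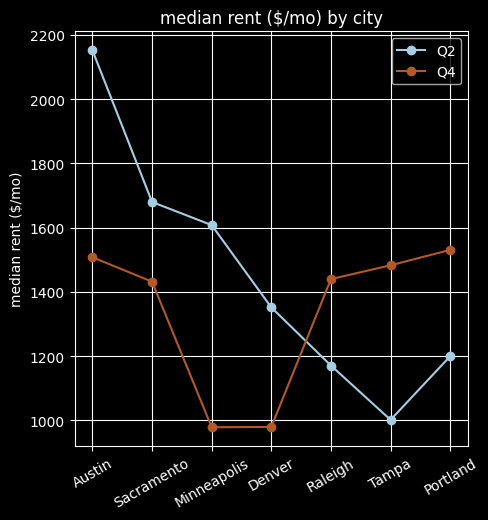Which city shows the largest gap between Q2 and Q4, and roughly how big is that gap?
Austin: Q2 ≈ 2200, Q4 ≈ 1500 → gap ≈ 700. Next-largest (Minneapolis) is only ≈ 600.

Austin, ≈ 700 $/mo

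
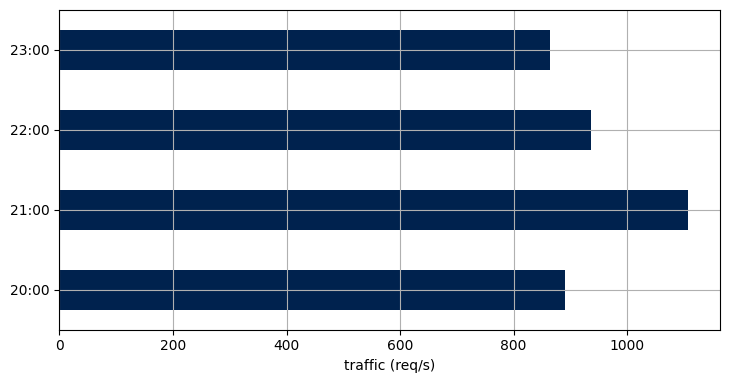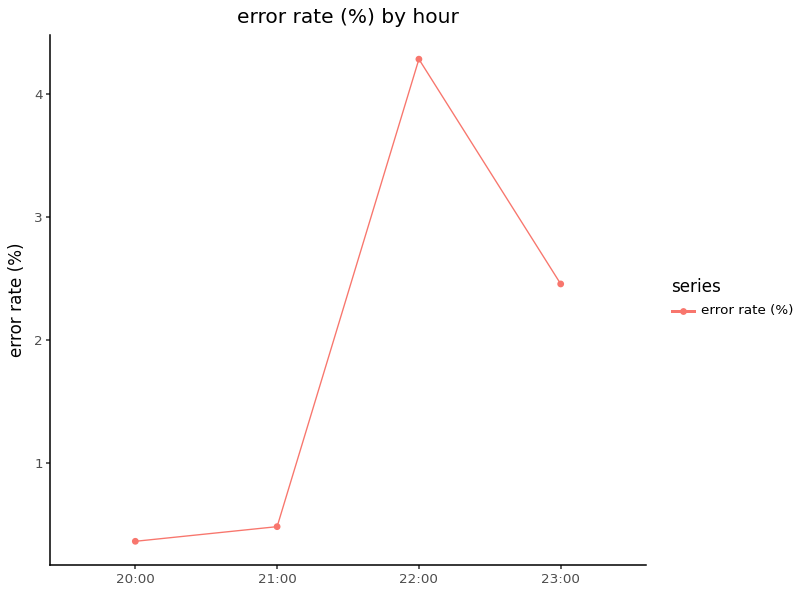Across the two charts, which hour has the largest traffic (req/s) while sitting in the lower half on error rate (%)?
21:00

Chart 2 median error rate (%) ≈ 1.5; below-median hours: 20:00, 21:00. Among those, 21:00 has the highest traffic (req/s) (≈ 1200).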